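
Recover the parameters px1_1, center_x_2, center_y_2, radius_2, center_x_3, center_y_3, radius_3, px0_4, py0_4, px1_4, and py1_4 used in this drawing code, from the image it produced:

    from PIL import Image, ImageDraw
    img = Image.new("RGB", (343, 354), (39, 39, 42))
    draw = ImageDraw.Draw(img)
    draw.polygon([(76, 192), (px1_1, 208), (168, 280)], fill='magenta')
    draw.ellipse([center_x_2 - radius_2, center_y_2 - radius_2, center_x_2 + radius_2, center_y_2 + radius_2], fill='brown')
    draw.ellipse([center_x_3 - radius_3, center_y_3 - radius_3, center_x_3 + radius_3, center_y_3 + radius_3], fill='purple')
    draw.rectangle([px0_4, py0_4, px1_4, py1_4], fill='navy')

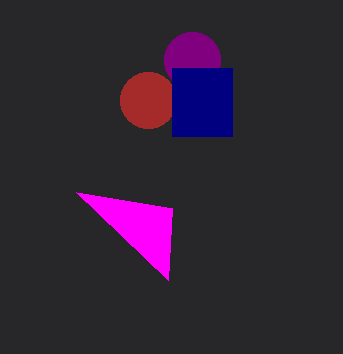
px1_1 = 172, center_x_2 = 148, center_y_2 = 100, radius_2 = 28, center_x_3 = 192, center_y_3 = 60, radius_3 = 28, px0_4 = 172, py0_4 = 68, px1_4 = 232, py1_4 = 136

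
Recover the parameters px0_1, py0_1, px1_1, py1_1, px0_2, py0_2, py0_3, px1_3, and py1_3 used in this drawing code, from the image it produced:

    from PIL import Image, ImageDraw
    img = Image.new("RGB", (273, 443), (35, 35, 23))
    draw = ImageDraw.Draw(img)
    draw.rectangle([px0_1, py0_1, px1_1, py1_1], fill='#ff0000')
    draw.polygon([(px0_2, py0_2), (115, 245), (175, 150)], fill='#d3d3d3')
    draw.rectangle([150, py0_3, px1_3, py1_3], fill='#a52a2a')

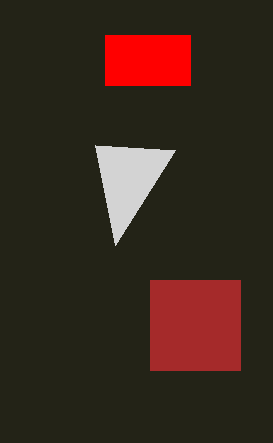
px0_1 = 105
py0_1 = 35
px1_1 = 190
py1_1 = 85
px0_2 = 95
py0_2 = 145
py0_3 = 280
px1_3 = 240
py1_3 = 370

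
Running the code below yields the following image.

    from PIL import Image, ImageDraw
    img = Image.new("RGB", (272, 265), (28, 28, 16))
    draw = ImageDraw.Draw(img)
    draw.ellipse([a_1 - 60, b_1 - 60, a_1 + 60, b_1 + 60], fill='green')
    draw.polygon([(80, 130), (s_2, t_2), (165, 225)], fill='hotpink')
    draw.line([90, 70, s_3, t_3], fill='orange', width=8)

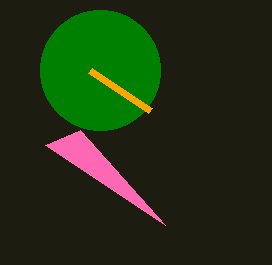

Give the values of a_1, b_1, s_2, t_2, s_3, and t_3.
a_1 = 100, b_1 = 70, s_2 = 45, t_2 = 145, s_3 = 150, t_3 = 110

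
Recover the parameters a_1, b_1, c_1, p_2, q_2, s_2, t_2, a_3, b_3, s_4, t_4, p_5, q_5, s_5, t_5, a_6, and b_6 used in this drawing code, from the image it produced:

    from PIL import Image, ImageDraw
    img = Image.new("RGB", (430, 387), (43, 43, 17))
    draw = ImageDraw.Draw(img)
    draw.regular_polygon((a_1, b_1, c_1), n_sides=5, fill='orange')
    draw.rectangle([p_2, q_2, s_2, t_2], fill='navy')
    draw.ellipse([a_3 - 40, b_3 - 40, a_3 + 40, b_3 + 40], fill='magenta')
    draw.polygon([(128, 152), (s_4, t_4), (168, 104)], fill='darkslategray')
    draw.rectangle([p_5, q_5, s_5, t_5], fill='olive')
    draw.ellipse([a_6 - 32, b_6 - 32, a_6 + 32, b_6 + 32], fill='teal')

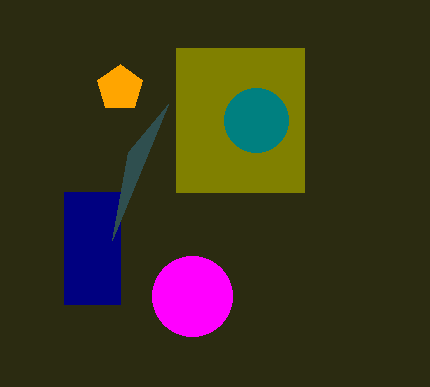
a_1 = 120
b_1 = 88
c_1 = 24
p_2 = 64
q_2 = 192
s_2 = 120
t_2 = 304
a_3 = 192
b_3 = 296
s_4 = 112
t_4 = 240
p_5 = 176
q_5 = 48
s_5 = 304
t_5 = 192
a_6 = 256
b_6 = 120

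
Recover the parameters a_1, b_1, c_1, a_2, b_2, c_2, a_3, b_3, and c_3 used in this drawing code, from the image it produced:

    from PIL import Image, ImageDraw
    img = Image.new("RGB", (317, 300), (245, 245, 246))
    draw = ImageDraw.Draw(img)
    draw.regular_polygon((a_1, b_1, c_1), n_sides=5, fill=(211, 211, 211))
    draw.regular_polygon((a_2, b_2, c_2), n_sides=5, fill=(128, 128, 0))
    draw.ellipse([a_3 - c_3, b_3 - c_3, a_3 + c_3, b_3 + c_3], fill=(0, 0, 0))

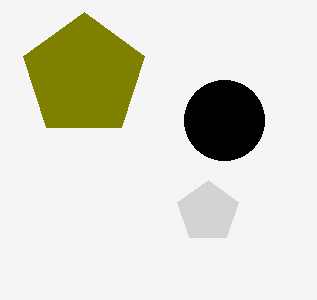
a_1 = 208; b_1 = 212; c_1 = 32; a_2 = 84; b_2 = 76; c_2 = 64; a_3 = 224; b_3 = 120; c_3 = 40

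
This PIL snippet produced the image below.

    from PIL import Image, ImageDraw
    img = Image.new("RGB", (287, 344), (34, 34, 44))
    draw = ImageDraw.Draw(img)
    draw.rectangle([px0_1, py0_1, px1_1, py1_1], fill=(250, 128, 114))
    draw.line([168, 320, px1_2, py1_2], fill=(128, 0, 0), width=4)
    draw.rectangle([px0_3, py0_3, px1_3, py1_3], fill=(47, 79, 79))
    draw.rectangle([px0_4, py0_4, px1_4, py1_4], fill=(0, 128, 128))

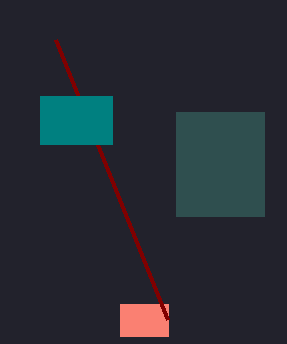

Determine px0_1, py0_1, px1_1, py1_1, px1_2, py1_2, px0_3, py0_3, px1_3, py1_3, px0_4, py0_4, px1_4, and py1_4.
px0_1 = 120; py0_1 = 304; px1_1 = 168; py1_1 = 336; px1_2 = 56; py1_2 = 40; px0_3 = 176; py0_3 = 112; px1_3 = 264; py1_3 = 216; px0_4 = 40; py0_4 = 96; px1_4 = 112; py1_4 = 144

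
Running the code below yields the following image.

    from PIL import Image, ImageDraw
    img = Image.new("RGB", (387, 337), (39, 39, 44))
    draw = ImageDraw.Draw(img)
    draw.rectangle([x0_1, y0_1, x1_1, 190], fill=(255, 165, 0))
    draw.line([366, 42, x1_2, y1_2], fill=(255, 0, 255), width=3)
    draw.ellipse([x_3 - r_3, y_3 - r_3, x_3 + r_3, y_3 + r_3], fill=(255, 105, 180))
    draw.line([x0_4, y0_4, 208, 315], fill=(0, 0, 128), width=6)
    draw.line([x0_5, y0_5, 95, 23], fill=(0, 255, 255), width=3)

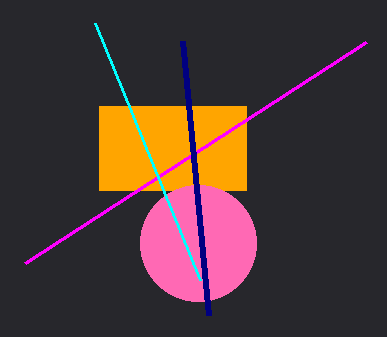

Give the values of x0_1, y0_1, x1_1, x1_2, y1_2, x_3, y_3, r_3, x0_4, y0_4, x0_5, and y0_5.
x0_1 = 99
y0_1 = 106
x1_1 = 246
x1_2 = 25
y1_2 = 263
x_3 = 198
y_3 = 243
r_3 = 58
x0_4 = 182
y0_4 = 41
x0_5 = 200
y0_5 = 280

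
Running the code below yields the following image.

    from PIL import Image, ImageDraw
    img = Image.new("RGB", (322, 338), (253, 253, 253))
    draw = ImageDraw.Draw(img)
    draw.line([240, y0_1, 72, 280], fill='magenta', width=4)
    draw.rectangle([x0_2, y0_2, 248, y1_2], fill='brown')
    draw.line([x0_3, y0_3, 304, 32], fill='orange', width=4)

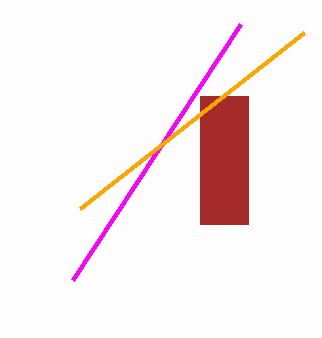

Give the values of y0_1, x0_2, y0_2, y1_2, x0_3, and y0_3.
y0_1 = 24
x0_2 = 200
y0_2 = 96
y1_2 = 224
x0_3 = 80
y0_3 = 208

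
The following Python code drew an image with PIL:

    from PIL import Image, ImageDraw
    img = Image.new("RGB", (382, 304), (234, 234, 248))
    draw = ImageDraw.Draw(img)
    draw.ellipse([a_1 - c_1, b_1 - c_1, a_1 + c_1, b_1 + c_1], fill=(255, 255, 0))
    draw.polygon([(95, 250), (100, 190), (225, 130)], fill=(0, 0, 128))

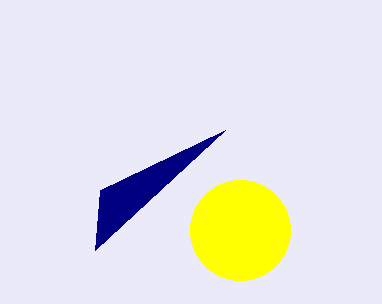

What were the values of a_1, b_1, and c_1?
a_1 = 240; b_1 = 230; c_1 = 50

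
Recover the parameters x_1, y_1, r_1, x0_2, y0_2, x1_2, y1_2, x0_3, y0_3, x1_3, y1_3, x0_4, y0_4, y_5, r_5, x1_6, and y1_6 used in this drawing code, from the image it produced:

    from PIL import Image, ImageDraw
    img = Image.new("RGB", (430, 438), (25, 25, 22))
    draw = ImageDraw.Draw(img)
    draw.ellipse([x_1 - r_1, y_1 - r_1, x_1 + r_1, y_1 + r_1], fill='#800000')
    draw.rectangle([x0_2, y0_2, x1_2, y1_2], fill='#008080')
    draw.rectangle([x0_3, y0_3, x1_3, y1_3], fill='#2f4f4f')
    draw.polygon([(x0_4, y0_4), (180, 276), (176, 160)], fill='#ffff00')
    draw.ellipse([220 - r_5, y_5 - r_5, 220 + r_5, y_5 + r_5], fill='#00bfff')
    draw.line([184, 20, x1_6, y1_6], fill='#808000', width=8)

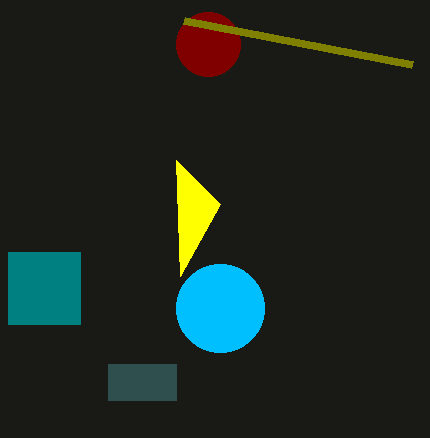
x_1 = 208; y_1 = 44; r_1 = 32; x0_2 = 8; y0_2 = 252; x1_2 = 80; y1_2 = 324; x0_3 = 108; y0_3 = 364; x1_3 = 176; y1_3 = 400; x0_4 = 220; y0_4 = 204; y_5 = 308; r_5 = 44; x1_6 = 412; y1_6 = 64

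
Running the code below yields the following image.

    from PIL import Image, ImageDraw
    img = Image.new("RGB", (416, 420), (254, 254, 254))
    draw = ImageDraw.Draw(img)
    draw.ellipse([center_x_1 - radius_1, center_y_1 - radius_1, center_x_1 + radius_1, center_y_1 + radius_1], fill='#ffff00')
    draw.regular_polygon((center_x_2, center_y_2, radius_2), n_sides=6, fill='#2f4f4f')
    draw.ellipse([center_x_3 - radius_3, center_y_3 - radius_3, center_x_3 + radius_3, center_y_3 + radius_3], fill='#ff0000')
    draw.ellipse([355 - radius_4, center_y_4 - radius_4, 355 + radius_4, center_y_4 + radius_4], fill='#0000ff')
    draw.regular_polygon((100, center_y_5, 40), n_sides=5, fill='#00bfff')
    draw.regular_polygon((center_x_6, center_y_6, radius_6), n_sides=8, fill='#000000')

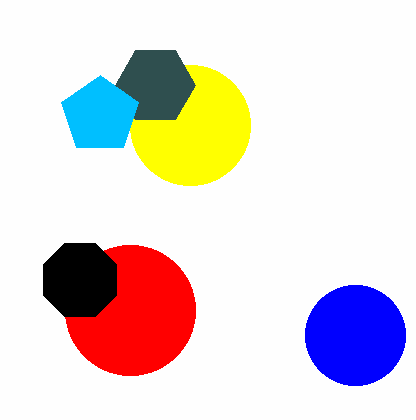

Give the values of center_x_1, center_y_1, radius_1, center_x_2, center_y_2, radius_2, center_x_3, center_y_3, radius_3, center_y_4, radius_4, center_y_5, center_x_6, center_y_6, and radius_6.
center_x_1 = 190, center_y_1 = 125, radius_1 = 60, center_x_2 = 155, center_y_2 = 85, radius_2 = 40, center_x_3 = 130, center_y_3 = 310, radius_3 = 65, center_y_4 = 335, radius_4 = 50, center_y_5 = 115, center_x_6 = 80, center_y_6 = 280, radius_6 = 40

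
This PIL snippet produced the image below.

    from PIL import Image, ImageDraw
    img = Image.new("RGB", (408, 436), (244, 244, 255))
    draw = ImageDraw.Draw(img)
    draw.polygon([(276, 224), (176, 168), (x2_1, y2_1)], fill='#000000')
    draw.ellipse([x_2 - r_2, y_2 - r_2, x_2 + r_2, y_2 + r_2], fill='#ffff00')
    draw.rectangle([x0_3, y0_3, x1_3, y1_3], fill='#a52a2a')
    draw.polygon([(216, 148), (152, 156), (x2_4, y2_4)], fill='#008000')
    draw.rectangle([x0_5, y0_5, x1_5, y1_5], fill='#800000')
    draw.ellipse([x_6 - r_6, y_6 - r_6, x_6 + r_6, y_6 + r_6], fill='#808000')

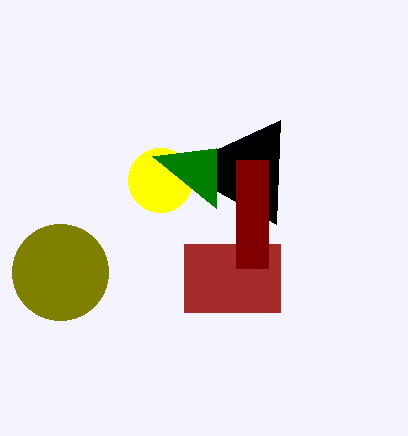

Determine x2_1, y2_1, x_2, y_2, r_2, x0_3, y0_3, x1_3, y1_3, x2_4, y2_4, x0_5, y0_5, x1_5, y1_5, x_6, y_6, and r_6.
x2_1 = 280
y2_1 = 120
x_2 = 160
y_2 = 180
r_2 = 32
x0_3 = 184
y0_3 = 244
x1_3 = 280
y1_3 = 312
x2_4 = 216
y2_4 = 208
x0_5 = 236
y0_5 = 160
x1_5 = 268
y1_5 = 268
x_6 = 60
y_6 = 272
r_6 = 48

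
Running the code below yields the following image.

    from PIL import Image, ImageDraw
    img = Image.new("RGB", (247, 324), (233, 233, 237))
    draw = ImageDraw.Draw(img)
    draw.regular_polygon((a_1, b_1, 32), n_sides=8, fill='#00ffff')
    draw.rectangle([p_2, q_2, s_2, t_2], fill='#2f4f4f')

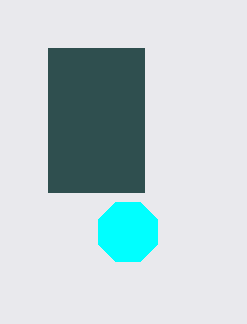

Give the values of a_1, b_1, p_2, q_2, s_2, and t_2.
a_1 = 128; b_1 = 232; p_2 = 48; q_2 = 48; s_2 = 144; t_2 = 192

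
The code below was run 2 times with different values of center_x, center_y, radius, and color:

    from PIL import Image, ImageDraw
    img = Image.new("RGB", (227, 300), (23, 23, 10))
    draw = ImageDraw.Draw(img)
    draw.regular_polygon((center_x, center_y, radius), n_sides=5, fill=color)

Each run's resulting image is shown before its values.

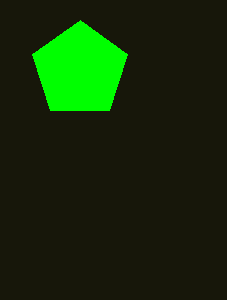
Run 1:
center_x = 80; center_y = 70; radius = 50; color = 'lime'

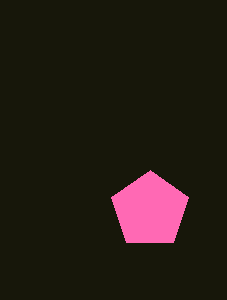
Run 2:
center_x = 150; center_y = 210; radius = 40; color = 'hotpink'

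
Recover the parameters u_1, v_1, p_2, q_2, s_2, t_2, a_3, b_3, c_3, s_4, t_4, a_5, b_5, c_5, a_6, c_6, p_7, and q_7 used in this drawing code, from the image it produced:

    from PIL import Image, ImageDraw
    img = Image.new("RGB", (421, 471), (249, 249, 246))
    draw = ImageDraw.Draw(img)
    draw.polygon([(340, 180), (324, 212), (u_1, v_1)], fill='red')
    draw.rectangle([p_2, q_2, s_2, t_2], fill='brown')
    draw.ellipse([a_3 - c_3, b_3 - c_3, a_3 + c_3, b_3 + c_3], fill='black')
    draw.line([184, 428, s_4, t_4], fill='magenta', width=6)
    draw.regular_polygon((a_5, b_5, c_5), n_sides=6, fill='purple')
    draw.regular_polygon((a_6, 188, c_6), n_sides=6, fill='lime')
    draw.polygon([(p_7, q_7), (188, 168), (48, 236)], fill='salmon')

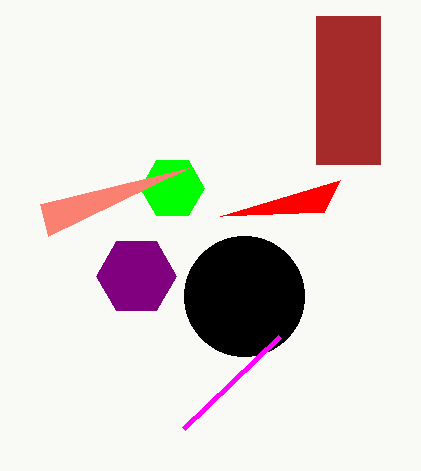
u_1 = 220
v_1 = 216
p_2 = 316
q_2 = 16
s_2 = 380
t_2 = 164
a_3 = 244
b_3 = 296
c_3 = 60
s_4 = 280
t_4 = 336
a_5 = 136
b_5 = 276
c_5 = 40
a_6 = 172
c_6 = 32
p_7 = 40
q_7 = 204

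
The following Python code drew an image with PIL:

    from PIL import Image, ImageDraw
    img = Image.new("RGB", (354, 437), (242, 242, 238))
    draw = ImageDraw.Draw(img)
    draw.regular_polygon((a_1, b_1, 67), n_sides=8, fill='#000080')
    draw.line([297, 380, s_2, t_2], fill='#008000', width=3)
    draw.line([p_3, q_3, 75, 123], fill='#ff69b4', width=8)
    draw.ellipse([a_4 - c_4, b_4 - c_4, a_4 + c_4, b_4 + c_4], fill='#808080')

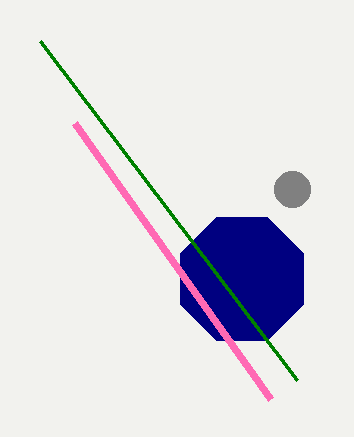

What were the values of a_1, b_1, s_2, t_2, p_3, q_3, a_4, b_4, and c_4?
a_1 = 242
b_1 = 279
s_2 = 40
t_2 = 41
p_3 = 271
q_3 = 399
a_4 = 292
b_4 = 189
c_4 = 18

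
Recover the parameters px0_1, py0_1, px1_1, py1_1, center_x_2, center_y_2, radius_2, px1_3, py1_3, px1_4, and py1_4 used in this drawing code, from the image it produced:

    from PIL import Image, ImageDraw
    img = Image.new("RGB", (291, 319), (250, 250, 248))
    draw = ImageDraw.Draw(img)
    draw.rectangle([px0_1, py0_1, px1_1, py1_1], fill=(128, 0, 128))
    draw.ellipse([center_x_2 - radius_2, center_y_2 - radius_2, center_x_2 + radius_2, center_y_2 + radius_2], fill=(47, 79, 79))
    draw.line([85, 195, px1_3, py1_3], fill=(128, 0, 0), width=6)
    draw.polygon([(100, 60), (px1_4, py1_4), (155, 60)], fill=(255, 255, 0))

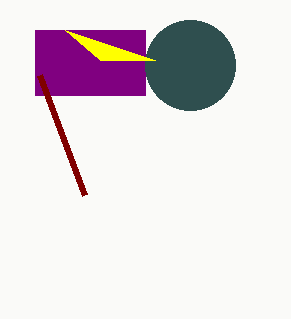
px0_1 = 35, py0_1 = 30, px1_1 = 145, py1_1 = 95, center_x_2 = 190, center_y_2 = 65, radius_2 = 45, px1_3 = 40, py1_3 = 75, px1_4 = 65, py1_4 = 30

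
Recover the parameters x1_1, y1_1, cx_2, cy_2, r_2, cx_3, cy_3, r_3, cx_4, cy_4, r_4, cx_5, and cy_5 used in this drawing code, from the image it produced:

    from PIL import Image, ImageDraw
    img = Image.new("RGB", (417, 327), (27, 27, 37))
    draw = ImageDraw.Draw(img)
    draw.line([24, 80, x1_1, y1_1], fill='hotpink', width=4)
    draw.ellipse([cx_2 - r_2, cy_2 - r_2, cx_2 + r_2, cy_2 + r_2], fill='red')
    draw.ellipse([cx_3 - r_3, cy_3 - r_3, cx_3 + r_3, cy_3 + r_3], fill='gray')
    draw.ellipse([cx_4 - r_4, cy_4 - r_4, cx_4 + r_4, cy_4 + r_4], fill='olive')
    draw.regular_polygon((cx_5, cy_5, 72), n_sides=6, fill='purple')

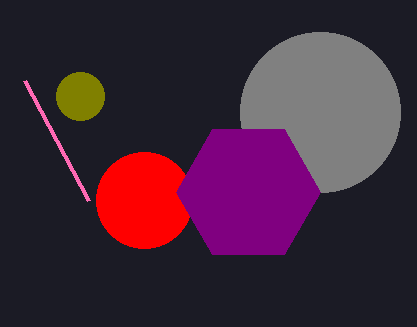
x1_1 = 88; y1_1 = 200; cx_2 = 144; cy_2 = 200; r_2 = 48; cx_3 = 320; cy_3 = 112; r_3 = 80; cx_4 = 80; cy_4 = 96; r_4 = 24; cx_5 = 248; cy_5 = 192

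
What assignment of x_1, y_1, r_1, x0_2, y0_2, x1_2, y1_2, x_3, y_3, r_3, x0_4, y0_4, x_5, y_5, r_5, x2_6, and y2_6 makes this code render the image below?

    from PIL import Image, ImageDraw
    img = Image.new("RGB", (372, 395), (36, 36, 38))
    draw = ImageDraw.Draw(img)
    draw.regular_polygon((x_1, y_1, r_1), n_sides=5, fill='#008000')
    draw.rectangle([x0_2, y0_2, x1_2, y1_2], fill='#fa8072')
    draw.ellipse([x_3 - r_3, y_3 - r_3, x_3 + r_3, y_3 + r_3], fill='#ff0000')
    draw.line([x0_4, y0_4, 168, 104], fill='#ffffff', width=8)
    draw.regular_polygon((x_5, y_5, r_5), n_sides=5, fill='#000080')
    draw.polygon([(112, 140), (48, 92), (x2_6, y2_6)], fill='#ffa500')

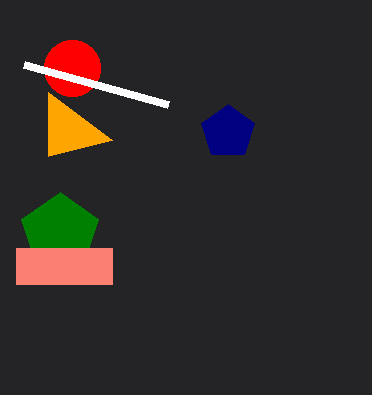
x_1 = 60
y_1 = 232
r_1 = 40
x0_2 = 16
y0_2 = 248
x1_2 = 112
y1_2 = 284
x_3 = 72
y_3 = 68
r_3 = 28
x0_4 = 24
y0_4 = 64
x_5 = 228
y_5 = 132
r_5 = 28
x2_6 = 48
y2_6 = 156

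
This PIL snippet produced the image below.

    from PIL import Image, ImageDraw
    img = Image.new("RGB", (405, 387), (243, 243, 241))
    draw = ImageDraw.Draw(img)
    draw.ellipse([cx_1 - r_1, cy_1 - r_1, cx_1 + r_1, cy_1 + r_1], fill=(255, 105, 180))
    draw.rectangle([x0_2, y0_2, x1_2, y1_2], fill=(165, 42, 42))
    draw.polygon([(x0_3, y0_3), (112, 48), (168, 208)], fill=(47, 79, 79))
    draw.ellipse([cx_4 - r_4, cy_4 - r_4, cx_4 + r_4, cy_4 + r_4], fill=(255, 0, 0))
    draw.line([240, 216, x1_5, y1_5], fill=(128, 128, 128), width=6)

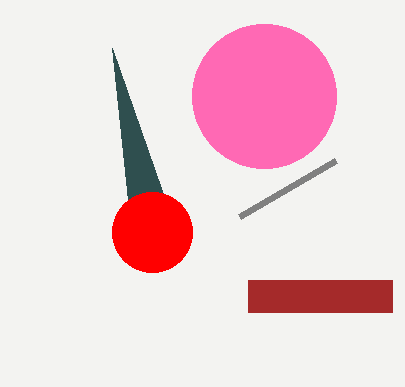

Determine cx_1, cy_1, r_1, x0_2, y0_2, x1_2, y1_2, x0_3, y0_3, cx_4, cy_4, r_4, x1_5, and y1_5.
cx_1 = 264; cy_1 = 96; r_1 = 72; x0_2 = 248; y0_2 = 280; x1_2 = 392; y1_2 = 312; x0_3 = 128; y0_3 = 200; cx_4 = 152; cy_4 = 232; r_4 = 40; x1_5 = 336; y1_5 = 160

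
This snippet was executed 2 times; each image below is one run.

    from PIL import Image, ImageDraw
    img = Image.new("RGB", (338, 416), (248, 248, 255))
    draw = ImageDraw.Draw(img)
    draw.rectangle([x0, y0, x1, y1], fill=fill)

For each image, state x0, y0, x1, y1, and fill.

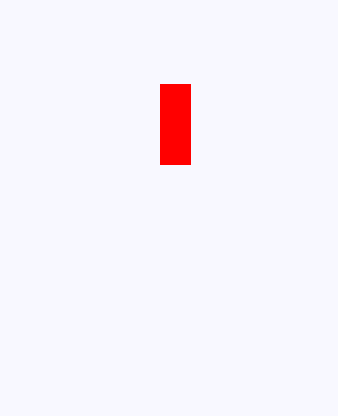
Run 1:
x0 = 160
y0 = 84
x1 = 190
y1 = 164
fill = 'red'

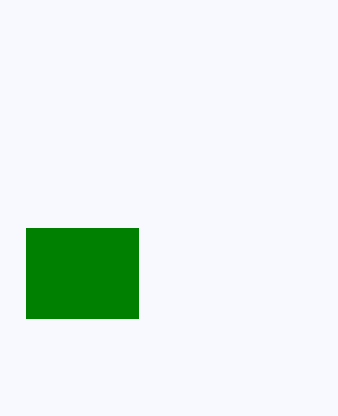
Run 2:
x0 = 26; y0 = 228; x1 = 138; y1 = 318; fill = 'green'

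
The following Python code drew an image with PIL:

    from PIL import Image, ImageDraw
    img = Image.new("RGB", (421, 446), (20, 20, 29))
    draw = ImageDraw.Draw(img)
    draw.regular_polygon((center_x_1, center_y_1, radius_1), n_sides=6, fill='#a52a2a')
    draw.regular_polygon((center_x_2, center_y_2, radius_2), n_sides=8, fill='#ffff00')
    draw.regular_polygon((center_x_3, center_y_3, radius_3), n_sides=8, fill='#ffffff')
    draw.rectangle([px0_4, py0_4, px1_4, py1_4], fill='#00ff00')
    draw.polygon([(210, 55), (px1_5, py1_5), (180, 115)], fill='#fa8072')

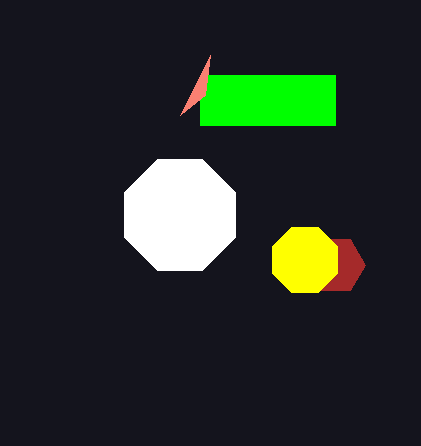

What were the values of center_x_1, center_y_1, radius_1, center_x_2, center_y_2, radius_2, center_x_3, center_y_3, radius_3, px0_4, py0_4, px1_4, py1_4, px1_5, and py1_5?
center_x_1 = 335, center_y_1 = 265, radius_1 = 30, center_x_2 = 305, center_y_2 = 260, radius_2 = 35, center_x_3 = 180, center_y_3 = 215, radius_3 = 60, px0_4 = 200, py0_4 = 75, px1_4 = 335, py1_4 = 125, px1_5 = 205, py1_5 = 95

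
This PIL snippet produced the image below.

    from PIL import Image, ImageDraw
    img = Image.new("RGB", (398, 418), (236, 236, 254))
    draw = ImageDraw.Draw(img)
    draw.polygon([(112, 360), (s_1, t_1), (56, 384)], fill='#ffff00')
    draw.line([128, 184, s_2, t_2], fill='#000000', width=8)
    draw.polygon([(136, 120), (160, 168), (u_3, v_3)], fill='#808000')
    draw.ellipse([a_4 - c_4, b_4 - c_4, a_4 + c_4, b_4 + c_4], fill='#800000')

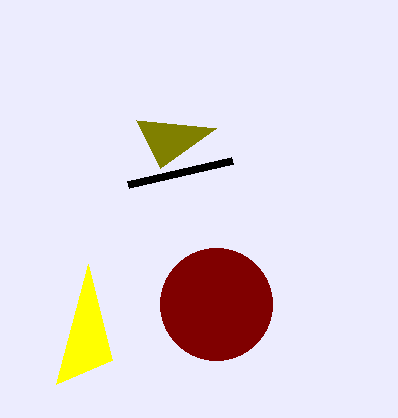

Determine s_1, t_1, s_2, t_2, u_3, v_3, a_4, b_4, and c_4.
s_1 = 88
t_1 = 264
s_2 = 232
t_2 = 160
u_3 = 216
v_3 = 128
a_4 = 216
b_4 = 304
c_4 = 56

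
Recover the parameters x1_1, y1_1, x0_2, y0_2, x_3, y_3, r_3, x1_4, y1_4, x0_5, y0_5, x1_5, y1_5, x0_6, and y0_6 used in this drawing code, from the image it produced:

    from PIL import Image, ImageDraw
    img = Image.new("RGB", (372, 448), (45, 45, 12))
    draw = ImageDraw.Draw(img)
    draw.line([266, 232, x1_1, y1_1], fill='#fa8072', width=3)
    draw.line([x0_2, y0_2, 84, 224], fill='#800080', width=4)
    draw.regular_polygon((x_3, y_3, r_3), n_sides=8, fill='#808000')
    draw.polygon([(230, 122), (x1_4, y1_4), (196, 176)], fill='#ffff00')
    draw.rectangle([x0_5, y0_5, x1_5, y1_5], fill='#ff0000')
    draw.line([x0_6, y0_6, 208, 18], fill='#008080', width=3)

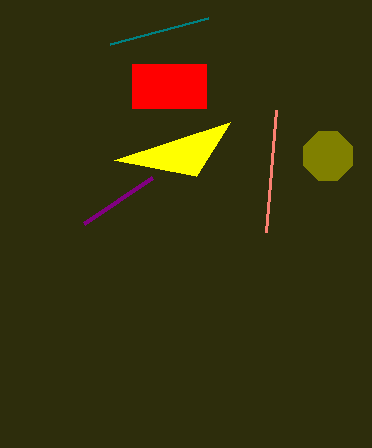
x1_1 = 276; y1_1 = 110; x0_2 = 152; y0_2 = 178; x_3 = 328; y_3 = 156; r_3 = 26; x1_4 = 114; y1_4 = 160; x0_5 = 132; y0_5 = 64; x1_5 = 206; y1_5 = 108; x0_6 = 110; y0_6 = 44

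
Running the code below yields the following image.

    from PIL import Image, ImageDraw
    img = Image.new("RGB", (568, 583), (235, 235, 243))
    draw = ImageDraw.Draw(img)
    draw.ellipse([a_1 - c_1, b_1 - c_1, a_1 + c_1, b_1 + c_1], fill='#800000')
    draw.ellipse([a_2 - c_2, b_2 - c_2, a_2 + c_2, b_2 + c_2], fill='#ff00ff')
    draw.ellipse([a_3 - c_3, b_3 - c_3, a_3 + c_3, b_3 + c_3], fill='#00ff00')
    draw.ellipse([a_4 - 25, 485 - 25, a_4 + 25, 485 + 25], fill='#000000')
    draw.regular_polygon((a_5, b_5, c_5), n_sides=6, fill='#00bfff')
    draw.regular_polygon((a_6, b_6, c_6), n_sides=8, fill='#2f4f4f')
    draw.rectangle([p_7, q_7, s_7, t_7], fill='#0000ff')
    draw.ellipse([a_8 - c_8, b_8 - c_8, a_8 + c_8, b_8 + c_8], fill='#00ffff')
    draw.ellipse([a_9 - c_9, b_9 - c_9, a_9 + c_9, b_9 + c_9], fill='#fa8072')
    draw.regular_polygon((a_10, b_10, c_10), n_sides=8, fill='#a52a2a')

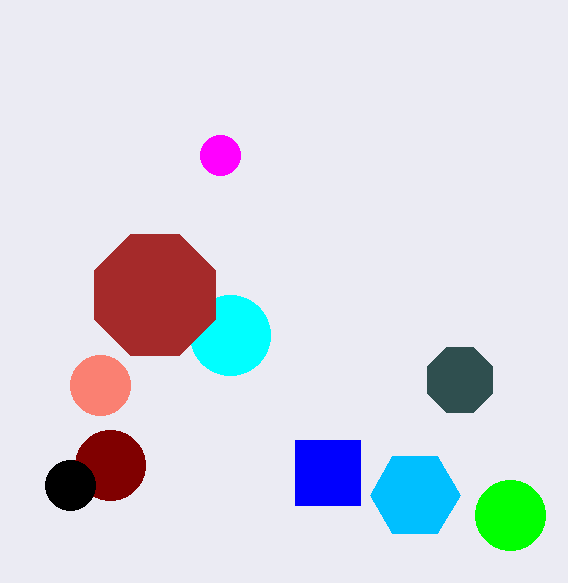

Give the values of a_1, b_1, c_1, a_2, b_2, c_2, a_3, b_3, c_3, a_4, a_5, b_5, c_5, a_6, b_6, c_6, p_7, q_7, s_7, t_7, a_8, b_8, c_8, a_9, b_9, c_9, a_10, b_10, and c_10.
a_1 = 110
b_1 = 465
c_1 = 35
a_2 = 220
b_2 = 155
c_2 = 20
a_3 = 510
b_3 = 515
c_3 = 35
a_4 = 70
a_5 = 415
b_5 = 495
c_5 = 45
a_6 = 460
b_6 = 380
c_6 = 35
p_7 = 295
q_7 = 440
s_7 = 360
t_7 = 505
a_8 = 230
b_8 = 335
c_8 = 40
a_9 = 100
b_9 = 385
c_9 = 30
a_10 = 155
b_10 = 295
c_10 = 65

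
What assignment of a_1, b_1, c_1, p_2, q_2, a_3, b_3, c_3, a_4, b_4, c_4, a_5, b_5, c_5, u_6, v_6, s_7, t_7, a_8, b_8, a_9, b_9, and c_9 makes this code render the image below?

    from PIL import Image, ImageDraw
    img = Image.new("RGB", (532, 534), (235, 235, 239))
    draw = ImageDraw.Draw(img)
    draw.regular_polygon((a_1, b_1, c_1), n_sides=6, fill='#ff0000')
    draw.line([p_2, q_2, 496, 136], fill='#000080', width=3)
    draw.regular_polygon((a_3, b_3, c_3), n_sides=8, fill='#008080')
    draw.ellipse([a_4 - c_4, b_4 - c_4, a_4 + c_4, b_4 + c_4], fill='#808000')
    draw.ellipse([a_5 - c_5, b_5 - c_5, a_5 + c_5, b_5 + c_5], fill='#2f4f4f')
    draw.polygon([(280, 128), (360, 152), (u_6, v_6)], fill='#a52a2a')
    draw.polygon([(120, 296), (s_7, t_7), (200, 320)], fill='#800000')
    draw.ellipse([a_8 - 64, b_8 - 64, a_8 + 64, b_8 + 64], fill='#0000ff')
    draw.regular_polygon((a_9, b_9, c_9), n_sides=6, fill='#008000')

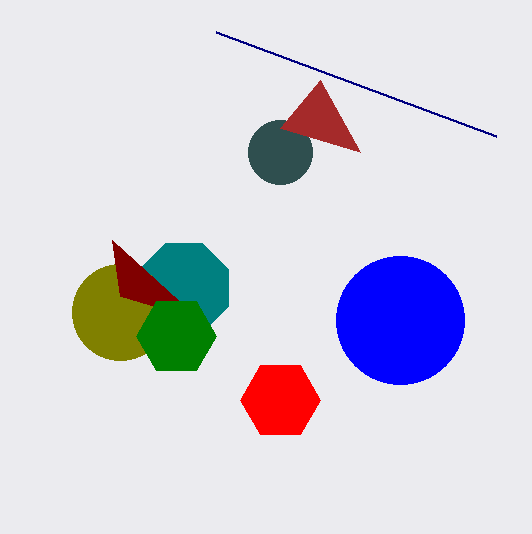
a_1 = 280
b_1 = 400
c_1 = 40
p_2 = 216
q_2 = 32
a_3 = 184
b_3 = 288
c_3 = 48
a_4 = 120
b_4 = 312
c_4 = 48
a_5 = 280
b_5 = 152
c_5 = 32
u_6 = 320
v_6 = 80
s_7 = 112
t_7 = 240
a_8 = 400
b_8 = 320
a_9 = 176
b_9 = 336
c_9 = 40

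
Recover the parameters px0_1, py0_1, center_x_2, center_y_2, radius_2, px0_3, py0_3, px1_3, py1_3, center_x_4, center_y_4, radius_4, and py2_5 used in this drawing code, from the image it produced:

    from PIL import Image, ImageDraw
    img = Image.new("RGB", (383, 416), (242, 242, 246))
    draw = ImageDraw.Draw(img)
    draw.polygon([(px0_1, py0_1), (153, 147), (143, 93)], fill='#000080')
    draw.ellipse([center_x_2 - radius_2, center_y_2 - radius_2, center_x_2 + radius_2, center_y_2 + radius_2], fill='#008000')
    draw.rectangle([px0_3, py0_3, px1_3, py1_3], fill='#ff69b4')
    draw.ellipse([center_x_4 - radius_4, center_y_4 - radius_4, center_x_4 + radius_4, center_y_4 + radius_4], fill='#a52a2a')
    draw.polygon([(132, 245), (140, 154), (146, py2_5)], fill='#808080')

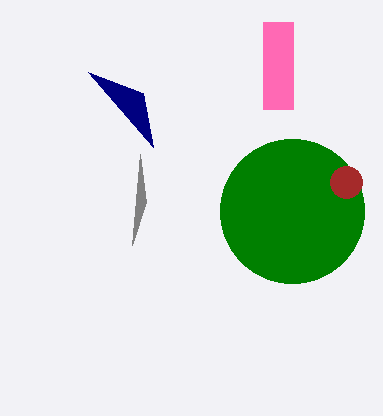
px0_1 = 88, py0_1 = 72, center_x_2 = 292, center_y_2 = 211, radius_2 = 72, px0_3 = 263, py0_3 = 22, px1_3 = 293, py1_3 = 109, center_x_4 = 346, center_y_4 = 182, radius_4 = 16, py2_5 = 202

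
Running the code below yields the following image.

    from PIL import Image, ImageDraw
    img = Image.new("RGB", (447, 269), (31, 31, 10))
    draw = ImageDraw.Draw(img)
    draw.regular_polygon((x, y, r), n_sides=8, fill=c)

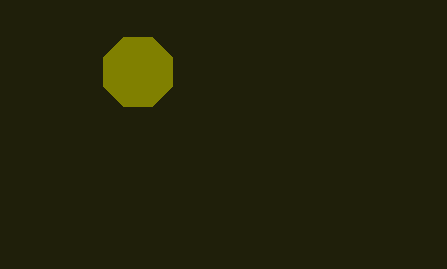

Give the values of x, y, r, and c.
x = 138, y = 72, r = 37, c = 'olive'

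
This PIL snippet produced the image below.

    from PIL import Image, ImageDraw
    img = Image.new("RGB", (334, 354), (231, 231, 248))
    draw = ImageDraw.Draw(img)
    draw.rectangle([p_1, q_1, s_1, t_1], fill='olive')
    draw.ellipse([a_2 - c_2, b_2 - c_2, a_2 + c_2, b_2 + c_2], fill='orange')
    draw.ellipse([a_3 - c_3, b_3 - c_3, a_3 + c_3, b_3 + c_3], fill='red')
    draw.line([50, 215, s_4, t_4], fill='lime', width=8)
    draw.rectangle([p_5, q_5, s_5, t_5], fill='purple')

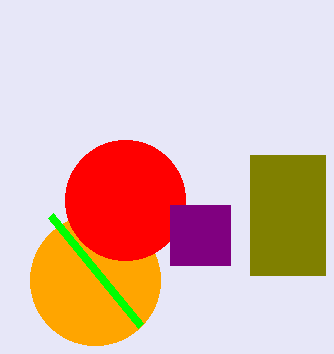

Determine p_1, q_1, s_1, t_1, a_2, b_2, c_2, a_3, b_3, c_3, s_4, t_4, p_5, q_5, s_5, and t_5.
p_1 = 250; q_1 = 155; s_1 = 325; t_1 = 275; a_2 = 95; b_2 = 280; c_2 = 65; a_3 = 125; b_3 = 200; c_3 = 60; s_4 = 140; t_4 = 325; p_5 = 170; q_5 = 205; s_5 = 230; t_5 = 265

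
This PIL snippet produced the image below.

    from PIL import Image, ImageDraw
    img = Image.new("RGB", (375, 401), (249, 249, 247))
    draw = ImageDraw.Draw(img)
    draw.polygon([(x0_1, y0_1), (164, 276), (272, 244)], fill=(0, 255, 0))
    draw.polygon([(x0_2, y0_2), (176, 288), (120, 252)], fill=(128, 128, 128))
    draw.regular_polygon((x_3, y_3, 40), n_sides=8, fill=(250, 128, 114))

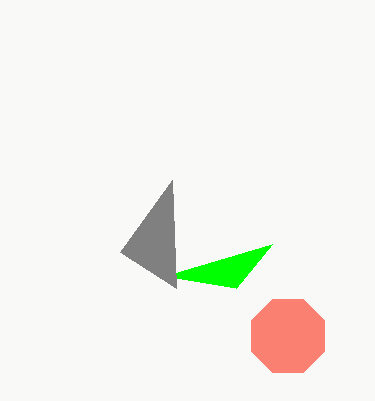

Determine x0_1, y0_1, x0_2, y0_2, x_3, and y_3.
x0_1 = 236; y0_1 = 288; x0_2 = 172; y0_2 = 180; x_3 = 288; y_3 = 336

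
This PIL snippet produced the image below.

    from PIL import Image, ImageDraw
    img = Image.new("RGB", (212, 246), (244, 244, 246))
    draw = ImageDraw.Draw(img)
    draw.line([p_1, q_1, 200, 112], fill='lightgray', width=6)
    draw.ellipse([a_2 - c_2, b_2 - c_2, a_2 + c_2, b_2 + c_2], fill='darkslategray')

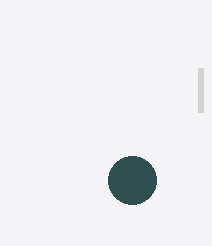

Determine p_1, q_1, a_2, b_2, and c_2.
p_1 = 200
q_1 = 68
a_2 = 132
b_2 = 180
c_2 = 24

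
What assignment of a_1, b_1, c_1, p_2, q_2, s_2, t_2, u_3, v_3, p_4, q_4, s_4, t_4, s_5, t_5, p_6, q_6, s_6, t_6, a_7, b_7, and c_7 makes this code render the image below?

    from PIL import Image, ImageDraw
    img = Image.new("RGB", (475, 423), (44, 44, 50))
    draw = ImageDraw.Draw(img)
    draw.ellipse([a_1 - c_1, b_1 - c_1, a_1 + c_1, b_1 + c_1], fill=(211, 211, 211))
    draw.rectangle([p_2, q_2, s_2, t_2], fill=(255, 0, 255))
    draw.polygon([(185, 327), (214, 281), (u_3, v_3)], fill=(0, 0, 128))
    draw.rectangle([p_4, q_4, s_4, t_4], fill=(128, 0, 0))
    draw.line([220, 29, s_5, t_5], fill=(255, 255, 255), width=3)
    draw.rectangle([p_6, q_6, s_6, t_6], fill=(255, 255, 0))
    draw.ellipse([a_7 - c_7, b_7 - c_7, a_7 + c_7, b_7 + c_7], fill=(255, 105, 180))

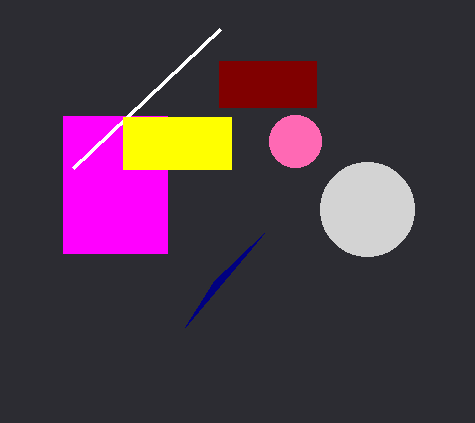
a_1 = 367; b_1 = 209; c_1 = 47; p_2 = 63; q_2 = 116; s_2 = 167; t_2 = 253; u_3 = 264; v_3 = 233; p_4 = 219; q_4 = 61; s_4 = 316; t_4 = 107; s_5 = 73; t_5 = 168; p_6 = 123; q_6 = 117; s_6 = 231; t_6 = 169; a_7 = 295; b_7 = 141; c_7 = 26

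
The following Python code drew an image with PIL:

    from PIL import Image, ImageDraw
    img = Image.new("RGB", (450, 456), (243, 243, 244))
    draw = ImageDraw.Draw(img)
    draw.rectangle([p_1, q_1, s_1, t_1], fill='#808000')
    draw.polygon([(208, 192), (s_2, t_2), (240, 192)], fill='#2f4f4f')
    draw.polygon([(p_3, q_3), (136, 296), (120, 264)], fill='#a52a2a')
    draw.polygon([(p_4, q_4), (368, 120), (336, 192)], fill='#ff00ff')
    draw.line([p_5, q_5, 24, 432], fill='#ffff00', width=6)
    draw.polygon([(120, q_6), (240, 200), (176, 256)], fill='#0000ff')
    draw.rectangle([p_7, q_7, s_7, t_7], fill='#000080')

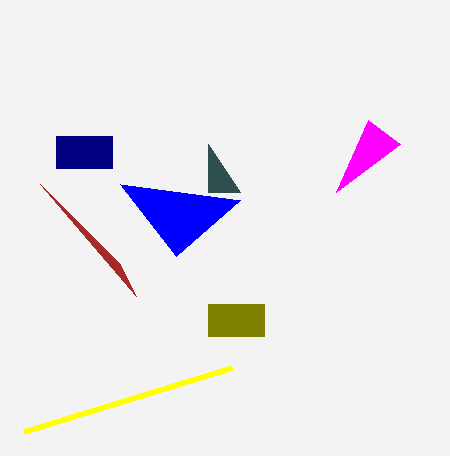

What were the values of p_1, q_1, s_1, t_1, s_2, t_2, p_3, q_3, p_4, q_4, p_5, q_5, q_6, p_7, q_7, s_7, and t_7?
p_1 = 208; q_1 = 304; s_1 = 264; t_1 = 336; s_2 = 208; t_2 = 144; p_3 = 40; q_3 = 184; p_4 = 400; q_4 = 144; p_5 = 232; q_5 = 368; q_6 = 184; p_7 = 56; q_7 = 136; s_7 = 112; t_7 = 168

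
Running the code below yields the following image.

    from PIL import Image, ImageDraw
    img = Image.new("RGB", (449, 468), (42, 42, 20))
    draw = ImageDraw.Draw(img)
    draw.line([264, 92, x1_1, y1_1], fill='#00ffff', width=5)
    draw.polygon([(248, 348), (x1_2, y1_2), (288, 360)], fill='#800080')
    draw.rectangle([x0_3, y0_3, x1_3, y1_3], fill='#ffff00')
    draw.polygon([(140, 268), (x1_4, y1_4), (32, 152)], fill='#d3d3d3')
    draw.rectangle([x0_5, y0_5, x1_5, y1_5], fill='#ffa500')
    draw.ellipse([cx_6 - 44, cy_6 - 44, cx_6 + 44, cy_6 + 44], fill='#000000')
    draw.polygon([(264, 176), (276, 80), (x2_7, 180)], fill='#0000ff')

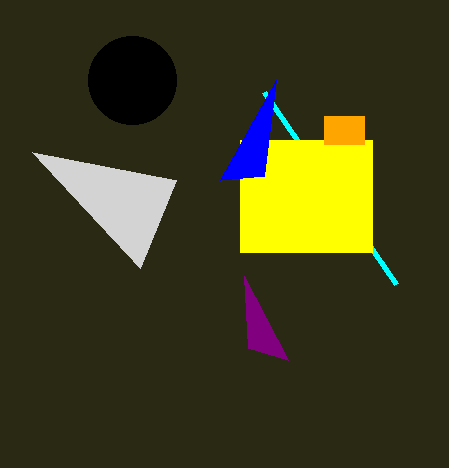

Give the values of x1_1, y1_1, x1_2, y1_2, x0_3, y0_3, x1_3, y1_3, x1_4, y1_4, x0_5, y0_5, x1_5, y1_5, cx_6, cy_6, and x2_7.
x1_1 = 396; y1_1 = 284; x1_2 = 244; y1_2 = 276; x0_3 = 240; y0_3 = 140; x1_3 = 372; y1_3 = 252; x1_4 = 176; y1_4 = 180; x0_5 = 324; y0_5 = 116; x1_5 = 364; y1_5 = 144; cx_6 = 132; cy_6 = 80; x2_7 = 220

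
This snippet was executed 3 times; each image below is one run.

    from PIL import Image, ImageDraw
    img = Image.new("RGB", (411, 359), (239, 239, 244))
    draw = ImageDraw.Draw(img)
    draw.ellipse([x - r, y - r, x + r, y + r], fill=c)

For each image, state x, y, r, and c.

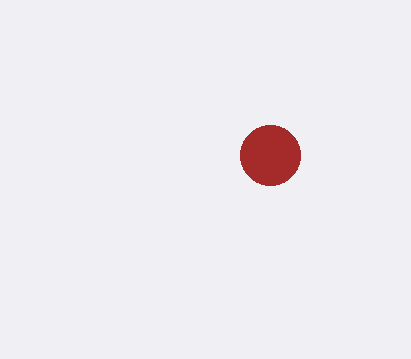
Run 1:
x = 270, y = 155, r = 30, c = 'brown'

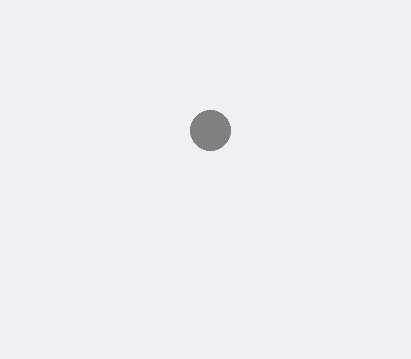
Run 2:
x = 210, y = 130, r = 20, c = 'gray'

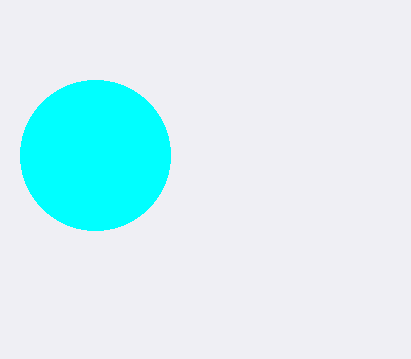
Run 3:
x = 95
y = 155
r = 75
c = 'cyan'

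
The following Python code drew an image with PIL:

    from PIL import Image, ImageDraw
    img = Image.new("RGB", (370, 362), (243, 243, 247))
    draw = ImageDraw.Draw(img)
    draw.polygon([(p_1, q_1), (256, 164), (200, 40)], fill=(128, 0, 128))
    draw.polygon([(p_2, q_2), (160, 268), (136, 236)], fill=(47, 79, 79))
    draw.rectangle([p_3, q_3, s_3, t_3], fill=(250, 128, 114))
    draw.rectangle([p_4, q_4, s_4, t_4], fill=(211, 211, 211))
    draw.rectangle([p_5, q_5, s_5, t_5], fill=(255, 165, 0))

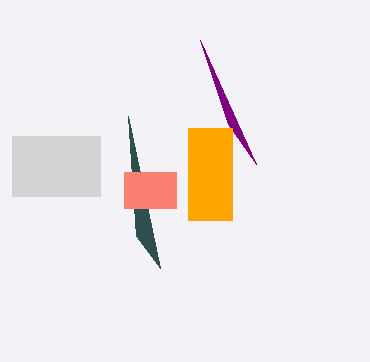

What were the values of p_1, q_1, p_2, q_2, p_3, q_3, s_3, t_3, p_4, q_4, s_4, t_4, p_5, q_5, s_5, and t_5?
p_1 = 228
q_1 = 124
p_2 = 128
q_2 = 116
p_3 = 124
q_3 = 172
s_3 = 176
t_3 = 208
p_4 = 12
q_4 = 136
s_4 = 100
t_4 = 196
p_5 = 188
q_5 = 128
s_5 = 232
t_5 = 220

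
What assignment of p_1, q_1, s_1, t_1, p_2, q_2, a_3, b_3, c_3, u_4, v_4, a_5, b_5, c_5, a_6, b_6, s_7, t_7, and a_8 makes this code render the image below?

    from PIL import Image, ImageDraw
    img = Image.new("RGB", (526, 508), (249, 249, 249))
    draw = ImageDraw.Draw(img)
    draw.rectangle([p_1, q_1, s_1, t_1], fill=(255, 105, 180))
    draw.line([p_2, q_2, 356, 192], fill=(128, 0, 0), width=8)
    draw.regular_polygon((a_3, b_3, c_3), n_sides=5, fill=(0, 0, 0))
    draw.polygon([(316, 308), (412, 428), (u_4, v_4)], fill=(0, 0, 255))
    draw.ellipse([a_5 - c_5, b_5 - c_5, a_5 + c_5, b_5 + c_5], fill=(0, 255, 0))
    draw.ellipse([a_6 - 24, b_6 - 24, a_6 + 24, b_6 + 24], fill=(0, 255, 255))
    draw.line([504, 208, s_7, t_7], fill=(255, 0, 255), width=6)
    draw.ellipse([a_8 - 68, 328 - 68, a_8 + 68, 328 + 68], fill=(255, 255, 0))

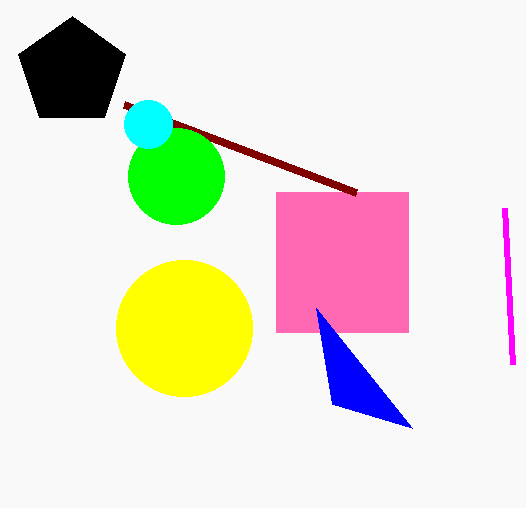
p_1 = 276
q_1 = 192
s_1 = 408
t_1 = 332
p_2 = 124
q_2 = 104
a_3 = 72
b_3 = 72
c_3 = 56
u_4 = 332
v_4 = 404
a_5 = 176
b_5 = 176
c_5 = 48
a_6 = 148
b_6 = 124
s_7 = 512
t_7 = 364
a_8 = 184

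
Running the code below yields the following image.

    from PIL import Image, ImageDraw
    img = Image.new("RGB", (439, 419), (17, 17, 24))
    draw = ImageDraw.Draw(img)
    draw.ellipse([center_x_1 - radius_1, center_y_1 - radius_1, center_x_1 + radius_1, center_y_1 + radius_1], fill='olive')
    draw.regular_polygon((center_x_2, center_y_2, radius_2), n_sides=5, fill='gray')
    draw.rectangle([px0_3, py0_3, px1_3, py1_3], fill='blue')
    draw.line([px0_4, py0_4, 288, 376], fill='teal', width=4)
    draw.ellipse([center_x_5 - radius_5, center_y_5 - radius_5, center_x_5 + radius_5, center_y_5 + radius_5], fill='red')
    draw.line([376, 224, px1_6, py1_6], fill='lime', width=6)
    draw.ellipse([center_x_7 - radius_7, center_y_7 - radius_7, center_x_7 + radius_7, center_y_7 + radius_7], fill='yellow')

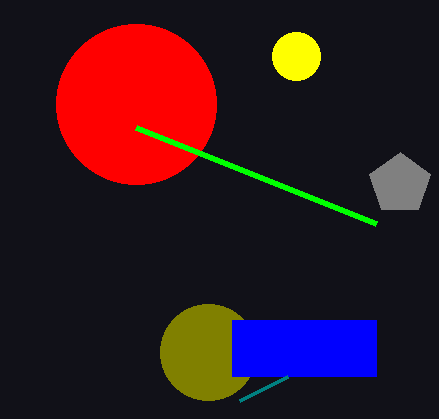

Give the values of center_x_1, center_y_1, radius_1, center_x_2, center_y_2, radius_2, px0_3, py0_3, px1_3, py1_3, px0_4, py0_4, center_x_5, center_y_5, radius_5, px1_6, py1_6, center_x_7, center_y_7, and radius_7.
center_x_1 = 208, center_y_1 = 352, radius_1 = 48, center_x_2 = 400, center_y_2 = 184, radius_2 = 32, px0_3 = 232, py0_3 = 320, px1_3 = 376, py1_3 = 376, px0_4 = 240, py0_4 = 400, center_x_5 = 136, center_y_5 = 104, radius_5 = 80, px1_6 = 136, py1_6 = 128, center_x_7 = 296, center_y_7 = 56, radius_7 = 24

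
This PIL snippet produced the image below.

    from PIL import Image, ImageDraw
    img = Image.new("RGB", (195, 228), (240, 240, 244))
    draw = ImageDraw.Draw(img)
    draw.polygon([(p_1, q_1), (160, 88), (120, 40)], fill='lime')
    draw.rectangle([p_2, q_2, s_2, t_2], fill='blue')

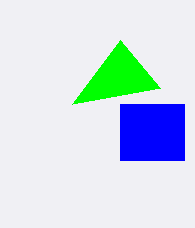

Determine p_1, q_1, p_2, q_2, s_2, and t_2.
p_1 = 72; q_1 = 104; p_2 = 120; q_2 = 104; s_2 = 184; t_2 = 160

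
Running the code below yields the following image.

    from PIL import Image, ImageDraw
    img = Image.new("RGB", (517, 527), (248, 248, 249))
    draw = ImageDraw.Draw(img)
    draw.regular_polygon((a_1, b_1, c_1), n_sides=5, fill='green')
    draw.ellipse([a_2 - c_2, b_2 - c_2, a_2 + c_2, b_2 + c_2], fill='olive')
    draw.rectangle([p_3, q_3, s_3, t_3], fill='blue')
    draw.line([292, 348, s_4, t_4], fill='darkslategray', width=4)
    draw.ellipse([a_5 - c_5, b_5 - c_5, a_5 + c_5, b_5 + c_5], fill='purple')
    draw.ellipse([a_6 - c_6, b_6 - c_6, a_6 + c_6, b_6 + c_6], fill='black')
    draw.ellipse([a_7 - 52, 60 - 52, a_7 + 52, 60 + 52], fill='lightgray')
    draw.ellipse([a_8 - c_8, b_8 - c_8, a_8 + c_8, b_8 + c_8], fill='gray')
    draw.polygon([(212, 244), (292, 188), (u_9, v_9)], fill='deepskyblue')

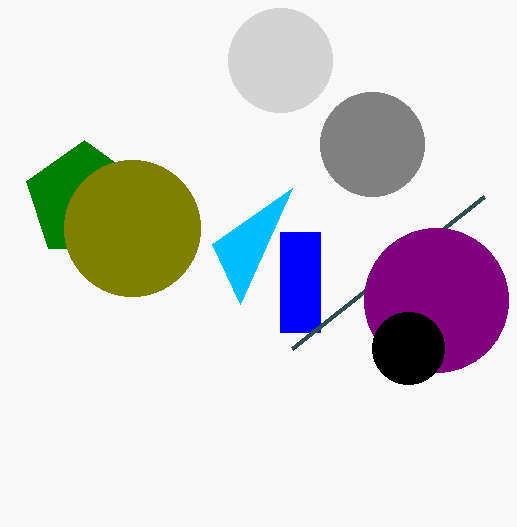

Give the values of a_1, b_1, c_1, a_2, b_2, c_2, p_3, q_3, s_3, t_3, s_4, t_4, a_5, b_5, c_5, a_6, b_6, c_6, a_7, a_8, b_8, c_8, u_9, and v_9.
a_1 = 84; b_1 = 200; c_1 = 60; a_2 = 132; b_2 = 228; c_2 = 68; p_3 = 280; q_3 = 232; s_3 = 320; t_3 = 332; s_4 = 484; t_4 = 196; a_5 = 436; b_5 = 300; c_5 = 72; a_6 = 408; b_6 = 348; c_6 = 36; a_7 = 280; a_8 = 372; b_8 = 144; c_8 = 52; u_9 = 240; v_9 = 304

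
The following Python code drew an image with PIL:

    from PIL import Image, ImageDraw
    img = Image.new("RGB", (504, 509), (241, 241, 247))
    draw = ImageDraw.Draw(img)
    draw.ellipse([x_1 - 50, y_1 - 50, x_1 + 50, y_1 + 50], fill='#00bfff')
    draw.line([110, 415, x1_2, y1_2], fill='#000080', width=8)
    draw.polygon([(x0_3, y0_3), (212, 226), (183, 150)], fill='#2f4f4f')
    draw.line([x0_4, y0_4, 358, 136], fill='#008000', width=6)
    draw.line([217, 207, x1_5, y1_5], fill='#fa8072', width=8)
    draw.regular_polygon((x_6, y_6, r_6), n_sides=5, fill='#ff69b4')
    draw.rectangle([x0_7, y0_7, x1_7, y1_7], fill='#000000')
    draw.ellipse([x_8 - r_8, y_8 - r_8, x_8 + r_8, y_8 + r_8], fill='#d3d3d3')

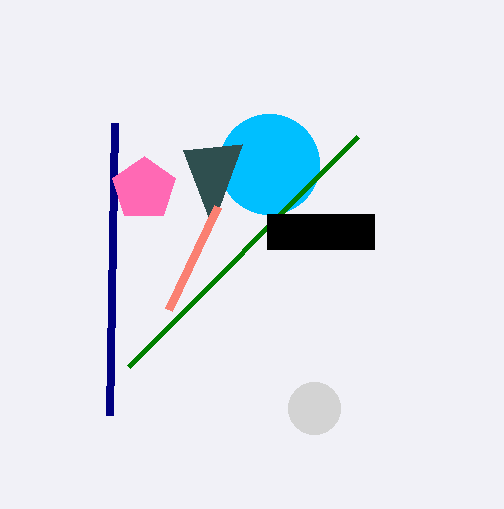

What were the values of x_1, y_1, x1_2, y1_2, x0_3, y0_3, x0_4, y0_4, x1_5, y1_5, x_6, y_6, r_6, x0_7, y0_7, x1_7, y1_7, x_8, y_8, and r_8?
x_1 = 269
y_1 = 164
x1_2 = 115
y1_2 = 123
x0_3 = 242
y0_3 = 144
x0_4 = 129
y0_4 = 366
x1_5 = 168
y1_5 = 310
x_6 = 144
y_6 = 189
r_6 = 33
x0_7 = 267
y0_7 = 214
x1_7 = 374
y1_7 = 249
x_8 = 314
y_8 = 408
r_8 = 26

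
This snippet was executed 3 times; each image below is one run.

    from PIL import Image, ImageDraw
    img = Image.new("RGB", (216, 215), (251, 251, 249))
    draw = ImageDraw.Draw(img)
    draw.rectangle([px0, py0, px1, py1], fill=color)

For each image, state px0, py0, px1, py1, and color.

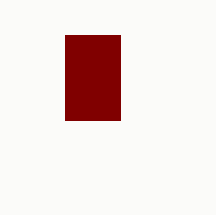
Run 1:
px0 = 65, py0 = 35, px1 = 120, py1 = 120, color = 'maroon'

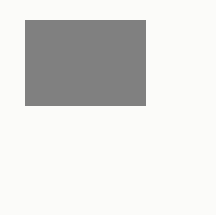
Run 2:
px0 = 25; py0 = 20; px1 = 145; py1 = 105; color = 'gray'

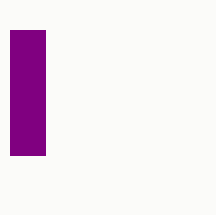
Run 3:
px0 = 10
py0 = 30
px1 = 45
py1 = 155
color = 'purple'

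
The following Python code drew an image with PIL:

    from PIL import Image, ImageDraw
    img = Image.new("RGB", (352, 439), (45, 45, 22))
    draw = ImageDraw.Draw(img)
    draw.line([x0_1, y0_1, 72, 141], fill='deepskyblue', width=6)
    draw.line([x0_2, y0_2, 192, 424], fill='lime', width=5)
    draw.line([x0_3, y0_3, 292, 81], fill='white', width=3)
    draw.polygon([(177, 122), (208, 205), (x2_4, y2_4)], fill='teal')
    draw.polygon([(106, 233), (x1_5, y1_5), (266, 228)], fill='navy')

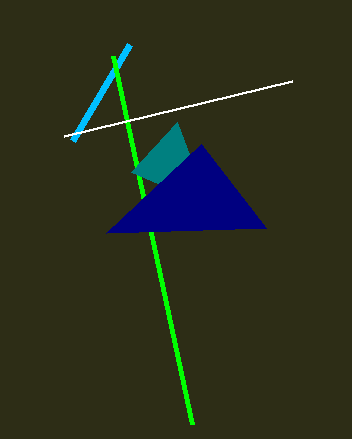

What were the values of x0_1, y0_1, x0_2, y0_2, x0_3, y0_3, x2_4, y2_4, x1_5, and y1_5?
x0_1 = 129; y0_1 = 45; x0_2 = 113; y0_2 = 56; x0_3 = 64; y0_3 = 136; x2_4 = 131; y2_4 = 172; x1_5 = 201; y1_5 = 144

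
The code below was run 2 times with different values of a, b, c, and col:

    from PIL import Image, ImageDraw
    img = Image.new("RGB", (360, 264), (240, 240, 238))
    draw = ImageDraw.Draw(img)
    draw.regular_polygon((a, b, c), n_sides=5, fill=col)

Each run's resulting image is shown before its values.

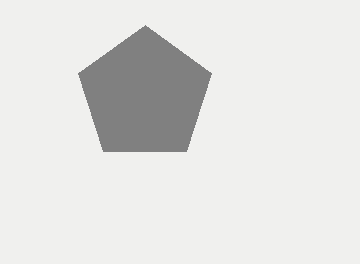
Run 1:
a = 145; b = 95; c = 70; col = 'gray'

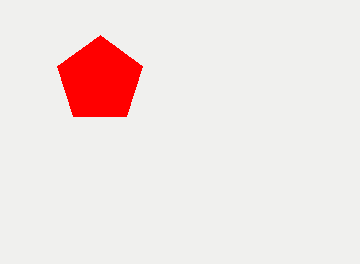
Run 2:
a = 100
b = 80
c = 45
col = 'red'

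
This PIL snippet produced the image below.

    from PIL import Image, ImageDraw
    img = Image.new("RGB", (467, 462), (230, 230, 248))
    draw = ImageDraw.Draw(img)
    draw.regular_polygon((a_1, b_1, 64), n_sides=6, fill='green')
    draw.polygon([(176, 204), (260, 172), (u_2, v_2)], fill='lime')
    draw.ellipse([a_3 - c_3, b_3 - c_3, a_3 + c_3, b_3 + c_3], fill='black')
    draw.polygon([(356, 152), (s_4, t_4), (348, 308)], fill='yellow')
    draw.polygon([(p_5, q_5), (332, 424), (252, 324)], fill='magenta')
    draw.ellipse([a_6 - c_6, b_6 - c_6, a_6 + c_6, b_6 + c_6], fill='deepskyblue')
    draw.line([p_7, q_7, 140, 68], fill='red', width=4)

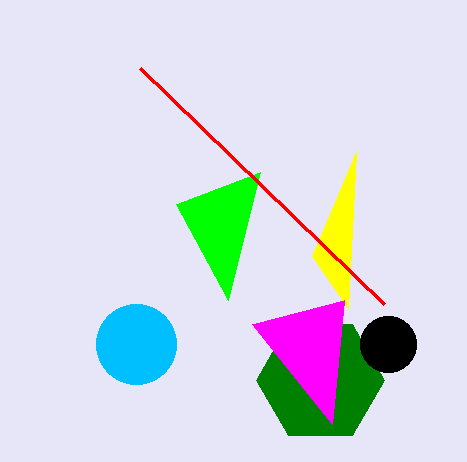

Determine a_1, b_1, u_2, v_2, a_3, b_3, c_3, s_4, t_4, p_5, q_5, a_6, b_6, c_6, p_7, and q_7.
a_1 = 320, b_1 = 380, u_2 = 228, v_2 = 300, a_3 = 388, b_3 = 344, c_3 = 28, s_4 = 312, t_4 = 256, p_5 = 344, q_5 = 300, a_6 = 136, b_6 = 344, c_6 = 40, p_7 = 384, q_7 = 304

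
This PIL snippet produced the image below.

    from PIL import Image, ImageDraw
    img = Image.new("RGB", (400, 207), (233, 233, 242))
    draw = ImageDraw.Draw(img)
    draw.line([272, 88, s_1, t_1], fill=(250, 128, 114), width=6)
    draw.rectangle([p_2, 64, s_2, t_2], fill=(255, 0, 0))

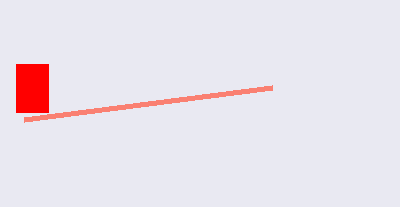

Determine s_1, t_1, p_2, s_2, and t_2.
s_1 = 24, t_1 = 120, p_2 = 16, s_2 = 48, t_2 = 112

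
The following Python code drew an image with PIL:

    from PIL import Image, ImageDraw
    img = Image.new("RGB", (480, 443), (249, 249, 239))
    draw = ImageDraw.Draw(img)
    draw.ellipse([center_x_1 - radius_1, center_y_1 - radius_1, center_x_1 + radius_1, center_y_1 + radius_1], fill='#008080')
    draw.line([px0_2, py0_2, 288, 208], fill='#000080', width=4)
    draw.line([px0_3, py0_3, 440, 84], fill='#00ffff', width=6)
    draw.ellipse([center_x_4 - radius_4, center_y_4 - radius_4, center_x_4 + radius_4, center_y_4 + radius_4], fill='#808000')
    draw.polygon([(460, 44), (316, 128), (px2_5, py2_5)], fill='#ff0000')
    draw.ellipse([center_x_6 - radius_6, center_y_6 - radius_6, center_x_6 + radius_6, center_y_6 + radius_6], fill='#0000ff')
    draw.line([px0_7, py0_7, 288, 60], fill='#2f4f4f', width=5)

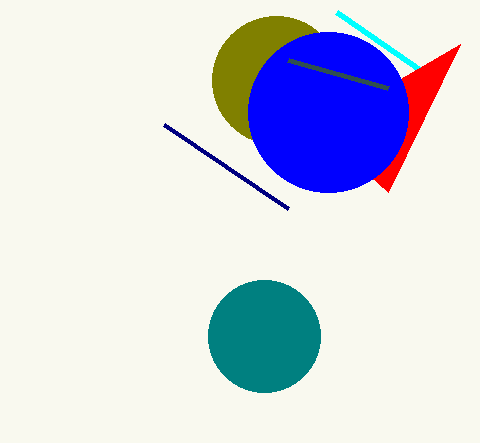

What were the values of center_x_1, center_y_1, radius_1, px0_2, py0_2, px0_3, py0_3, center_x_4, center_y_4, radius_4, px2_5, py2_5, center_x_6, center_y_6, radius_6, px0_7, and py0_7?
center_x_1 = 264
center_y_1 = 336
radius_1 = 56
px0_2 = 164
py0_2 = 124
px0_3 = 336
py0_3 = 12
center_x_4 = 276
center_y_4 = 80
radius_4 = 64
px2_5 = 388
py2_5 = 192
center_x_6 = 328
center_y_6 = 112
radius_6 = 80
px0_7 = 388
py0_7 = 88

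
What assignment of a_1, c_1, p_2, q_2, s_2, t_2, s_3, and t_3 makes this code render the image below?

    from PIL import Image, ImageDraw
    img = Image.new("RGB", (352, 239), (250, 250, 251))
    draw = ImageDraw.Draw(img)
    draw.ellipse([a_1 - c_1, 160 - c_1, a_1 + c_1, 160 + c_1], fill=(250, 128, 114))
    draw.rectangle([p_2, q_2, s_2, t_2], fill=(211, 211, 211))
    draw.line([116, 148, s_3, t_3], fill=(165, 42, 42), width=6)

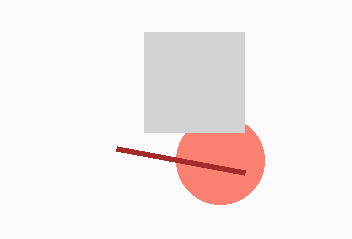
a_1 = 220; c_1 = 44; p_2 = 144; q_2 = 32; s_2 = 244; t_2 = 132; s_3 = 244; t_3 = 172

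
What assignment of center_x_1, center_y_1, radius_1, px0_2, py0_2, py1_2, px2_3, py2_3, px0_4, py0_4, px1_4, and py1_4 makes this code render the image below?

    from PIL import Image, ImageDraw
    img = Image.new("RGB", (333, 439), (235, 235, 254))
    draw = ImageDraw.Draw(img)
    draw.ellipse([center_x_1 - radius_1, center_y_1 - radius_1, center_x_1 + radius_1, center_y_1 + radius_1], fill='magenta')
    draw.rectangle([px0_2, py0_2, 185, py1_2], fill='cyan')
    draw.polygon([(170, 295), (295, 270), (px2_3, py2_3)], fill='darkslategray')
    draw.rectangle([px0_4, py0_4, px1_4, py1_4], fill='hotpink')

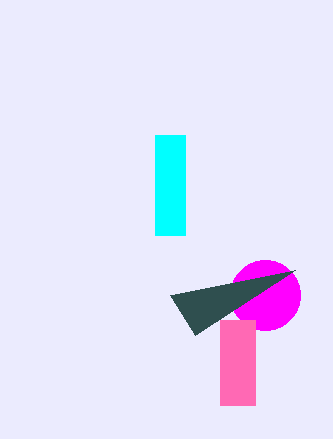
center_x_1 = 265, center_y_1 = 295, radius_1 = 35, px0_2 = 155, py0_2 = 135, py1_2 = 235, px2_3 = 195, py2_3 = 335, px0_4 = 220, py0_4 = 320, px1_4 = 255, py1_4 = 405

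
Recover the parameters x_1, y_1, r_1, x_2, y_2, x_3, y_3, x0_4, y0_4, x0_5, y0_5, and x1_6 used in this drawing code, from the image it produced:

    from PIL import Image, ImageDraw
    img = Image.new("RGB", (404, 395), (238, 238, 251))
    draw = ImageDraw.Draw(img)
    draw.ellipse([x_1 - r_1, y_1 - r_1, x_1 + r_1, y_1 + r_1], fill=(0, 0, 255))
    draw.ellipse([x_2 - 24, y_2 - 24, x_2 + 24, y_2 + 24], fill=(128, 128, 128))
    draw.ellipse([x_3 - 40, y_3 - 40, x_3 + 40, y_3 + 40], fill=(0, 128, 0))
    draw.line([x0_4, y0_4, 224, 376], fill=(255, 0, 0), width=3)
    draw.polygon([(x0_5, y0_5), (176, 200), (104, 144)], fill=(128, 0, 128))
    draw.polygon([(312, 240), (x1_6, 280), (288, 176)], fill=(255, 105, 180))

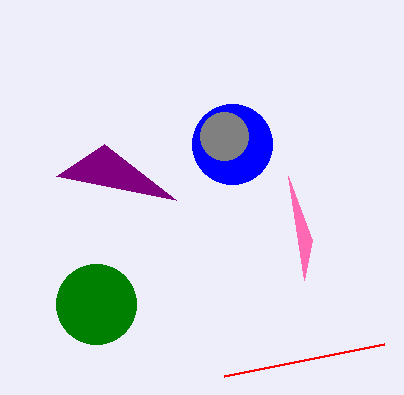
x_1 = 232
y_1 = 144
r_1 = 40
x_2 = 224
y_2 = 136
x_3 = 96
y_3 = 304
x0_4 = 384
y0_4 = 344
x0_5 = 56
y0_5 = 176
x1_6 = 304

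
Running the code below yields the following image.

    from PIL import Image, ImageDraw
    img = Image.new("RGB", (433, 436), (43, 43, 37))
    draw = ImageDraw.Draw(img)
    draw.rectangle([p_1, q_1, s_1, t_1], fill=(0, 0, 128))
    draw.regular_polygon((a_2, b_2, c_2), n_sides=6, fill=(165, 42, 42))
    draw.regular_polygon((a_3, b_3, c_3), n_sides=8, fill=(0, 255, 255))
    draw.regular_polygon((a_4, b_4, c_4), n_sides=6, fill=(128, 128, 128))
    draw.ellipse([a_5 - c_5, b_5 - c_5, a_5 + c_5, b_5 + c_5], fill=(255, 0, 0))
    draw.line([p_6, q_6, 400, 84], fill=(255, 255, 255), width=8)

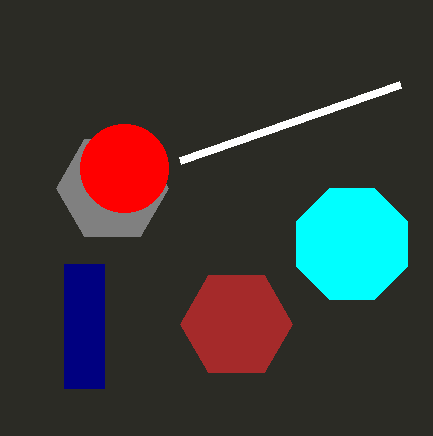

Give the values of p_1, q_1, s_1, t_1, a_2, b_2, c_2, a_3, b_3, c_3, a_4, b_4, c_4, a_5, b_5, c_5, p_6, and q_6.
p_1 = 64; q_1 = 264; s_1 = 104; t_1 = 388; a_2 = 236; b_2 = 324; c_2 = 56; a_3 = 352; b_3 = 244; c_3 = 60; a_4 = 112; b_4 = 188; c_4 = 56; a_5 = 124; b_5 = 168; c_5 = 44; p_6 = 180; q_6 = 160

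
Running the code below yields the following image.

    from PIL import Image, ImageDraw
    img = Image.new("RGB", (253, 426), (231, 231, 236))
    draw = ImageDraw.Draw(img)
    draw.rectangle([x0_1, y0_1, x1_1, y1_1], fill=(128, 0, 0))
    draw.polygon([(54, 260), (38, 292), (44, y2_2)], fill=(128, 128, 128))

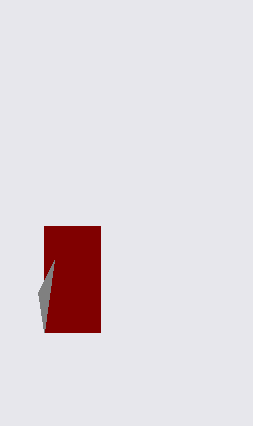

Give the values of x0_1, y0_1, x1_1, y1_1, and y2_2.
x0_1 = 44, y0_1 = 226, x1_1 = 100, y1_1 = 332, y2_2 = 332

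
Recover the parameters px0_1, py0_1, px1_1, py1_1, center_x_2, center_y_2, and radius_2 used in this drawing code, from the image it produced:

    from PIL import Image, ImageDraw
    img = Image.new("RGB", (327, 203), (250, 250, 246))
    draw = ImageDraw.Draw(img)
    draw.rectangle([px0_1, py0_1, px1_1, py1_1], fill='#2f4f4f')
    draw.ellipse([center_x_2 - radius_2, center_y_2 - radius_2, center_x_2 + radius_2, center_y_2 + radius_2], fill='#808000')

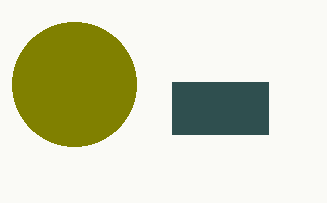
px0_1 = 172; py0_1 = 82; px1_1 = 268; py1_1 = 134; center_x_2 = 74; center_y_2 = 84; radius_2 = 62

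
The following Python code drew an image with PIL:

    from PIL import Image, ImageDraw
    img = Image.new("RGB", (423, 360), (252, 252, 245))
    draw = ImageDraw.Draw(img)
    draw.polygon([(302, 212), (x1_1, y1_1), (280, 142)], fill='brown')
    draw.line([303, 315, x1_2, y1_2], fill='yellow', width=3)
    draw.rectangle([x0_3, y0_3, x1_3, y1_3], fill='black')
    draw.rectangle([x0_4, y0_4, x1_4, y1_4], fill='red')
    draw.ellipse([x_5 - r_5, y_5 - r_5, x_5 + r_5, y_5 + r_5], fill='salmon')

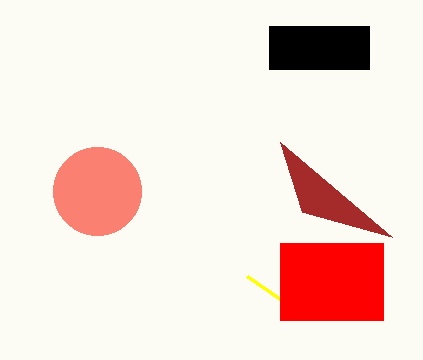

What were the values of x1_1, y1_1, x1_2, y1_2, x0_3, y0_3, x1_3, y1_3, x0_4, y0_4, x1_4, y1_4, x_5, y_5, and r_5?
x1_1 = 392; y1_1 = 237; x1_2 = 247; y1_2 = 276; x0_3 = 269; y0_3 = 26; x1_3 = 369; y1_3 = 69; x0_4 = 280; y0_4 = 243; x1_4 = 383; y1_4 = 320; x_5 = 97; y_5 = 191; r_5 = 44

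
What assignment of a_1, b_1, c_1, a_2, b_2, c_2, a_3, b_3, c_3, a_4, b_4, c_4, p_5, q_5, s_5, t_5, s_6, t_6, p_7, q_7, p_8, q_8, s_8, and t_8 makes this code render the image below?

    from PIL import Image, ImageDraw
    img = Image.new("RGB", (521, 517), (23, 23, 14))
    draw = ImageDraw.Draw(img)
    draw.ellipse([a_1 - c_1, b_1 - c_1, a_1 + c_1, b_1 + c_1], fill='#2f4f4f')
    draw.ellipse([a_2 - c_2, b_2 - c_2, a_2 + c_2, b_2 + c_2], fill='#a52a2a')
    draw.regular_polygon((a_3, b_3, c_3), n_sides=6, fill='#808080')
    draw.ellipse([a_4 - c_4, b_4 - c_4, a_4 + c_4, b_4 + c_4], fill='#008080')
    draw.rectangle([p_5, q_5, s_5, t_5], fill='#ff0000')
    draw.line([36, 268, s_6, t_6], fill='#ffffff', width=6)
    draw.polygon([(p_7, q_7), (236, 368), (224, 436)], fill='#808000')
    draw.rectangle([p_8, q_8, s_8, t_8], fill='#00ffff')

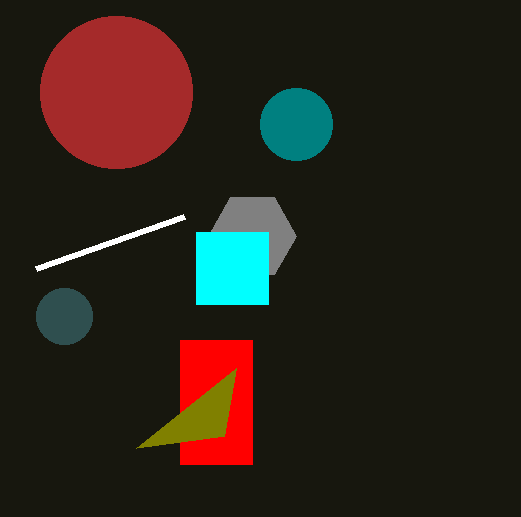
a_1 = 64; b_1 = 316; c_1 = 28; a_2 = 116; b_2 = 92; c_2 = 76; a_3 = 252; b_3 = 236; c_3 = 44; a_4 = 296; b_4 = 124; c_4 = 36; p_5 = 180; q_5 = 340; s_5 = 252; t_5 = 464; s_6 = 184; t_6 = 216; p_7 = 136; q_7 = 448; p_8 = 196; q_8 = 232; s_8 = 268; t_8 = 304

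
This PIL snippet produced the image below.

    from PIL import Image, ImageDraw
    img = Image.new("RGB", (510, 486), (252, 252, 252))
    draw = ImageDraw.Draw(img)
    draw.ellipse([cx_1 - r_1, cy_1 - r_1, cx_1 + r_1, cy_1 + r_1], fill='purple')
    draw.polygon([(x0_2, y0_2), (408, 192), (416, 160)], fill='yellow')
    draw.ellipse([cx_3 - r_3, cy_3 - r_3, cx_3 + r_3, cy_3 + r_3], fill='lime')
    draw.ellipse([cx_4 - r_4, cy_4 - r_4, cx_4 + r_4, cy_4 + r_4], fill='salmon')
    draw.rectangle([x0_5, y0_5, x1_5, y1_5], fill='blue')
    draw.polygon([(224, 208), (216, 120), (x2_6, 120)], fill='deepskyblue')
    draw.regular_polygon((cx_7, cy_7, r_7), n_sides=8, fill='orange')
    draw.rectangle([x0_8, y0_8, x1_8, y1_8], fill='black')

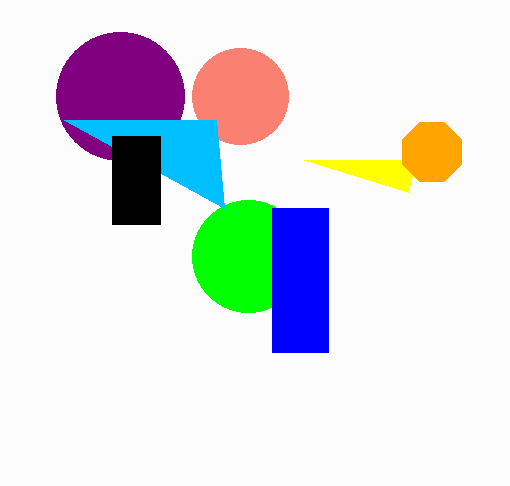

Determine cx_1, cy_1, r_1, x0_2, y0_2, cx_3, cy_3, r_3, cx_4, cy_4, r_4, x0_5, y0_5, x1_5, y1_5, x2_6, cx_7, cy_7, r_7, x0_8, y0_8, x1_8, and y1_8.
cx_1 = 120; cy_1 = 96; r_1 = 64; x0_2 = 304; y0_2 = 160; cx_3 = 248; cy_3 = 256; r_3 = 56; cx_4 = 240; cy_4 = 96; r_4 = 48; x0_5 = 272; y0_5 = 208; x1_5 = 328; y1_5 = 352; x2_6 = 64; cx_7 = 432; cy_7 = 152; r_7 = 32; x0_8 = 112; y0_8 = 136; x1_8 = 160; y1_8 = 224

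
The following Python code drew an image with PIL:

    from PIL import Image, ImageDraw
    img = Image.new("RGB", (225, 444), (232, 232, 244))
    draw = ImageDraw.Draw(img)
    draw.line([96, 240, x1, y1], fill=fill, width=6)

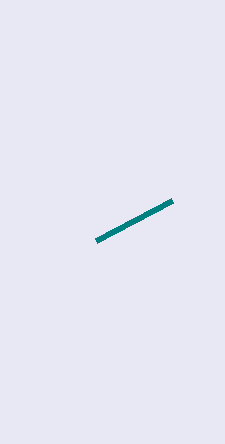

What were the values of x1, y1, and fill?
x1 = 172, y1 = 200, fill = 'teal'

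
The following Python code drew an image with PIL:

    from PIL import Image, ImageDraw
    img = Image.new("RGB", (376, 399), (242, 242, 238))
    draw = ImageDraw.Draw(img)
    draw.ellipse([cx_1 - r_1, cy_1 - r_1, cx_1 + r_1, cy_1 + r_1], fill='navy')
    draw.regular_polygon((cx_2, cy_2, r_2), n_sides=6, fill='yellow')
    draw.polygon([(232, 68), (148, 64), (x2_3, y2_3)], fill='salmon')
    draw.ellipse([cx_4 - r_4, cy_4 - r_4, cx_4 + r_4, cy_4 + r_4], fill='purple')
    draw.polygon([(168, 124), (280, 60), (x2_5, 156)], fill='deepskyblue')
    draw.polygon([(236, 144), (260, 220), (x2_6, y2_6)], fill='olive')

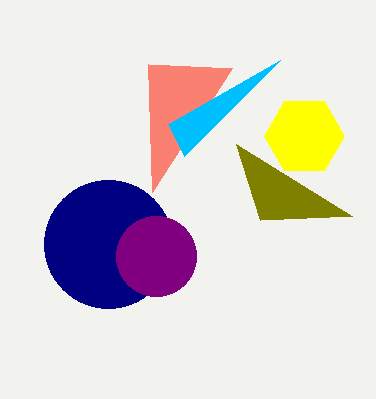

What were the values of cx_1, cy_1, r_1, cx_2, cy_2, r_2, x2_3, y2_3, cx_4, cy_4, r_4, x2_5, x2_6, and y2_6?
cx_1 = 108, cy_1 = 244, r_1 = 64, cx_2 = 304, cy_2 = 136, r_2 = 40, x2_3 = 152, y2_3 = 192, cx_4 = 156, cy_4 = 256, r_4 = 40, x2_5 = 184, x2_6 = 352, y2_6 = 216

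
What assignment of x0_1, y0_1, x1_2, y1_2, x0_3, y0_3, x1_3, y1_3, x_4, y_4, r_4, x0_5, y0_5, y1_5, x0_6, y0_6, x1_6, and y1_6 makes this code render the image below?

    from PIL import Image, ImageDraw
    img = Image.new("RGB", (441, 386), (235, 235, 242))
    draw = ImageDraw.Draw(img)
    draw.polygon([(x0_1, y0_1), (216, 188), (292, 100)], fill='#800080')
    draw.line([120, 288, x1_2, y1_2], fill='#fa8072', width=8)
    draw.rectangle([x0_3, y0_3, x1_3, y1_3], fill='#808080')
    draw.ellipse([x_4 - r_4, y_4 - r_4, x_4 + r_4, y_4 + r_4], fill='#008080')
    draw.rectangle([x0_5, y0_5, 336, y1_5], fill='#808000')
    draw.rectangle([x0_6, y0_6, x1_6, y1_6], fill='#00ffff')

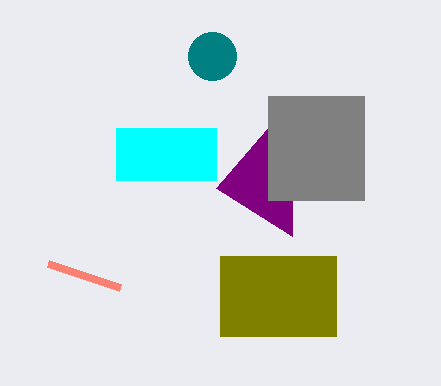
x0_1 = 292
y0_1 = 236
x1_2 = 48
y1_2 = 264
x0_3 = 268
y0_3 = 96
x1_3 = 364
y1_3 = 200
x_4 = 212
y_4 = 56
r_4 = 24
x0_5 = 220
y0_5 = 256
y1_5 = 336
x0_6 = 116
y0_6 = 128
x1_6 = 216
y1_6 = 180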